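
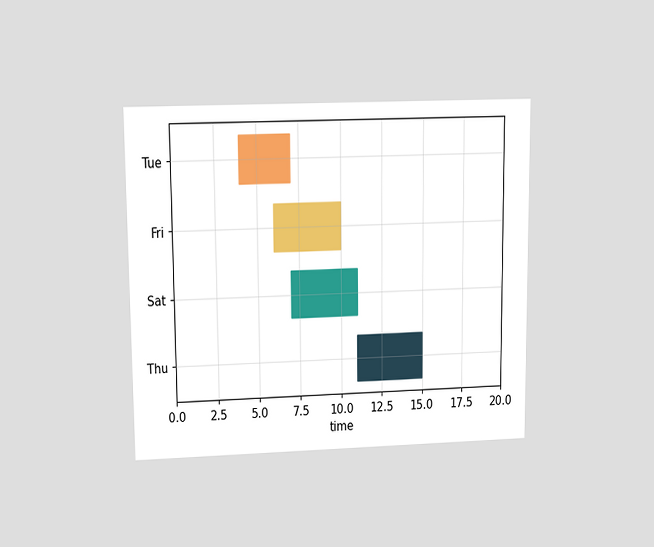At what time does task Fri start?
The chart is viewed at a slight angle. The Fri bar begins at t=6.

6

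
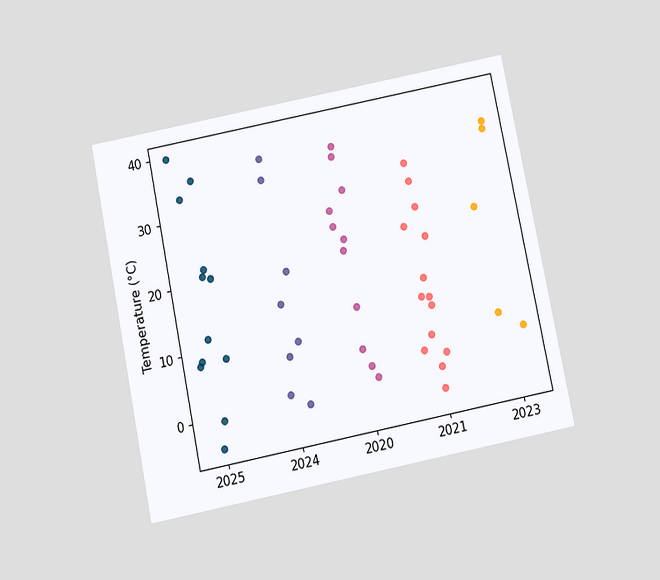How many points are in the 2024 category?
The chart is tilted about 11° counter-clockwise and viewed slightly from below. Counting the markers in the 2024 column gives 8.

8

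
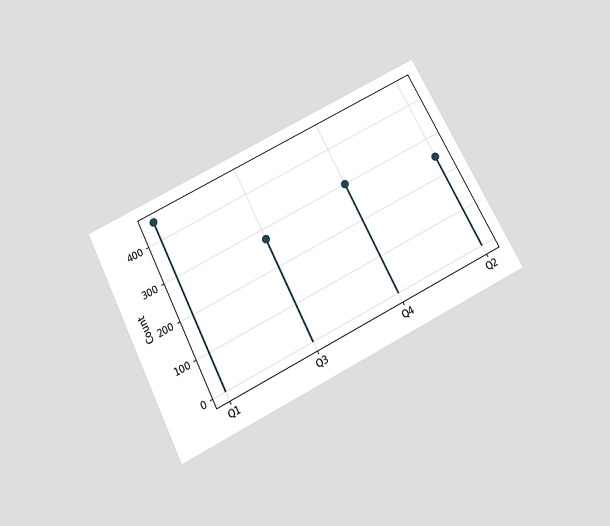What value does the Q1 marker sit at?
The chart is tilted about 27° counter-clockwise and viewed slightly from below. The Q1 marker sits at 450.

450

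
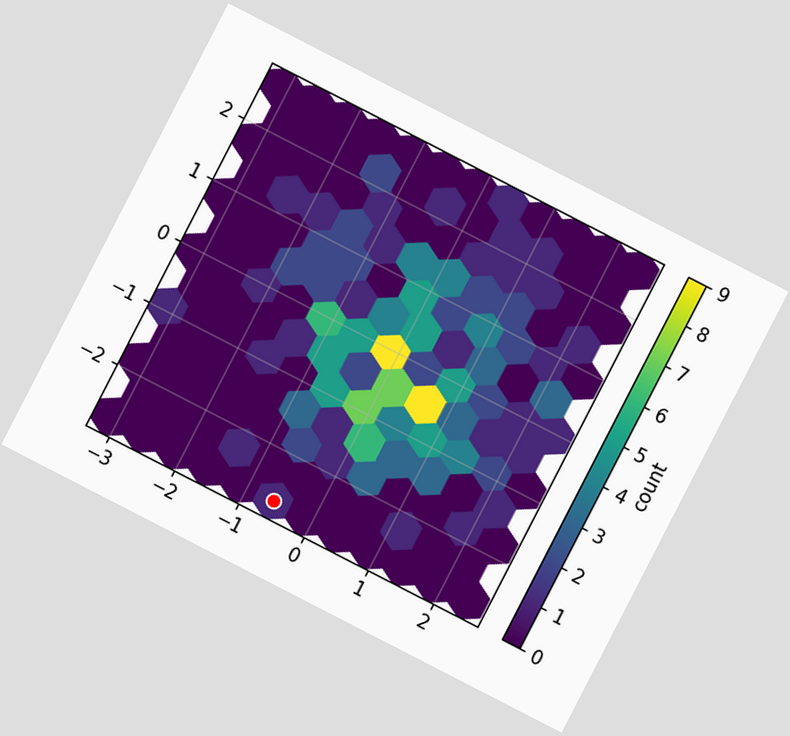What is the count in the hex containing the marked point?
1

The chart is tilted about 27° clockwise. The marked hex reads 1 on the colorbar.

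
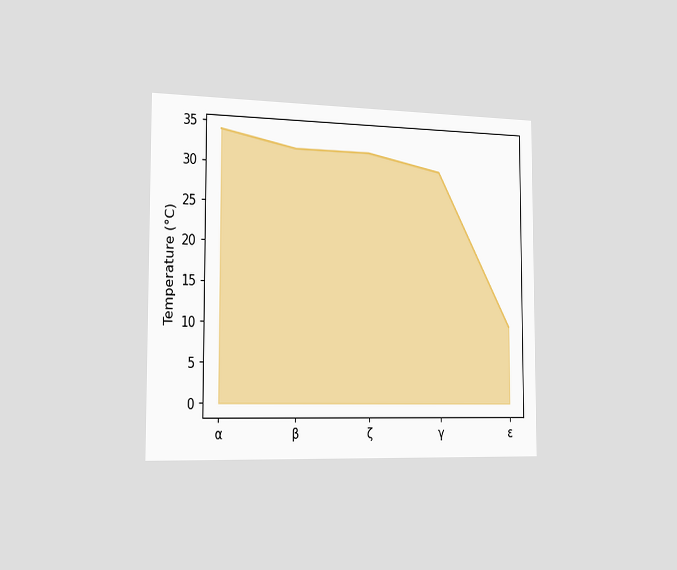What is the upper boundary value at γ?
30°C

The chart is viewed slightly from the left. At γ the upper boundary is at 30°C.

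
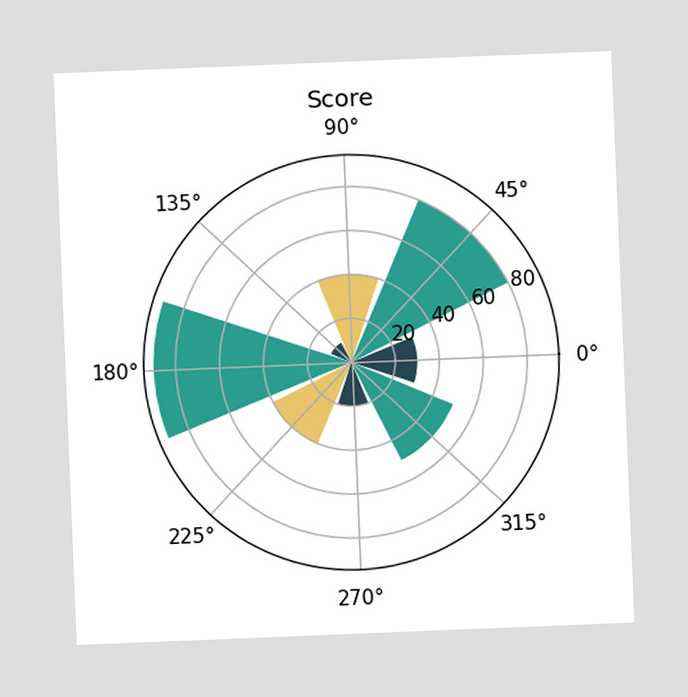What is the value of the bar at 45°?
80

The chart is tilted about 2° counter-clockwise. The bar at 45° reaches 80 on the radial axis.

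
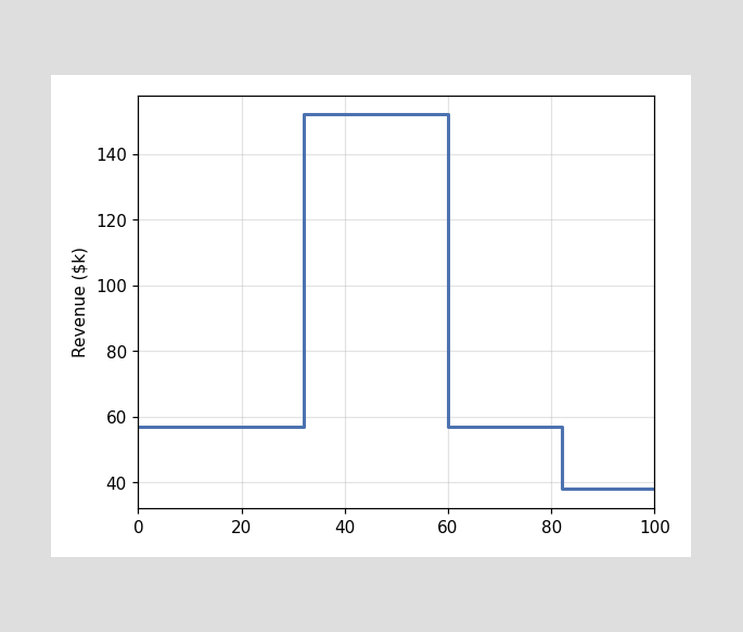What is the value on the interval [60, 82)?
$57k

On [60, 82) the step sits at $57k.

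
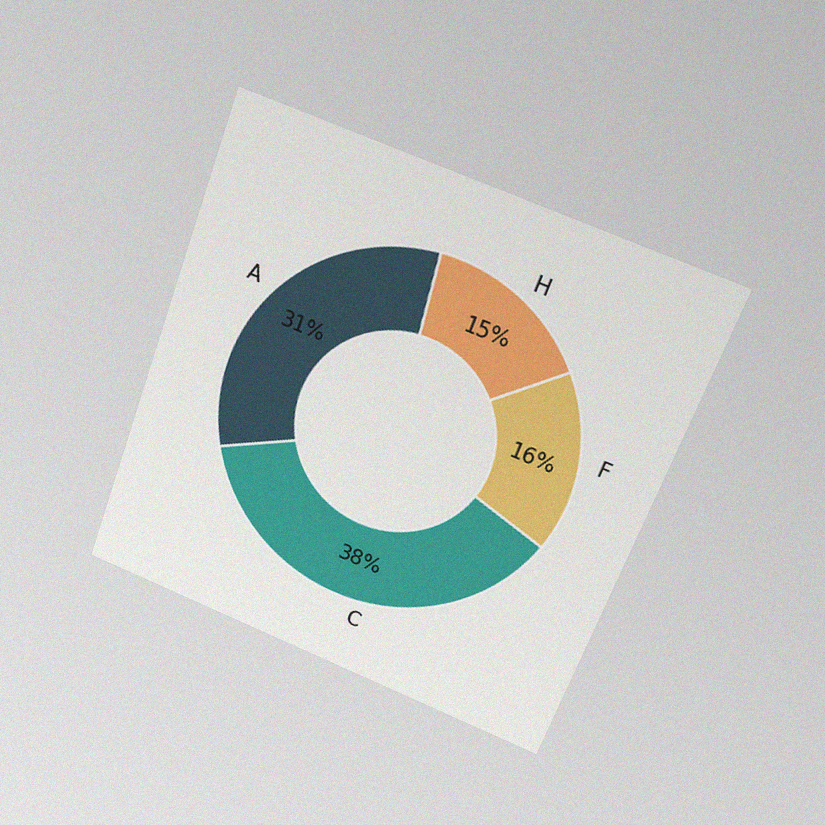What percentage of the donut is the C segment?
38%

The chart is tilted about 21° clockwise and viewed at a slight angle, with some photo noise. The C segment takes up 38% of the ring.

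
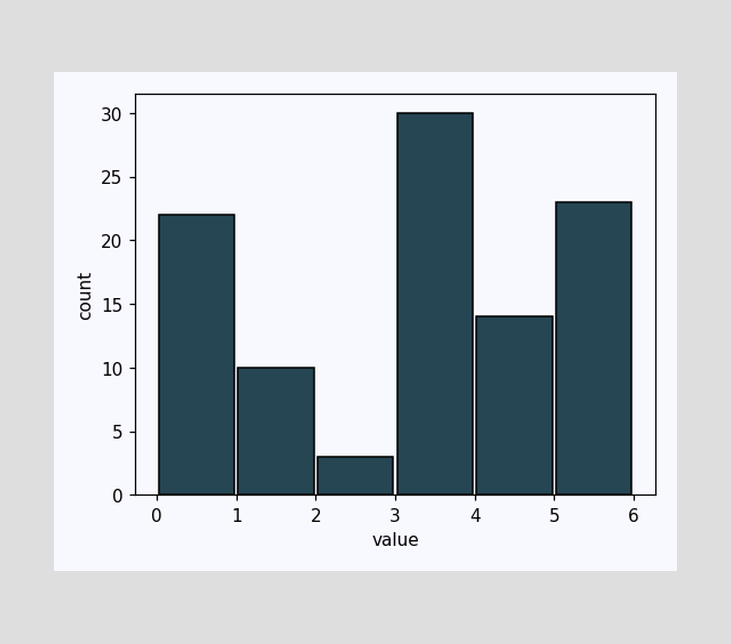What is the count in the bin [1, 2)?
10

The [1, 2) bin has height 10.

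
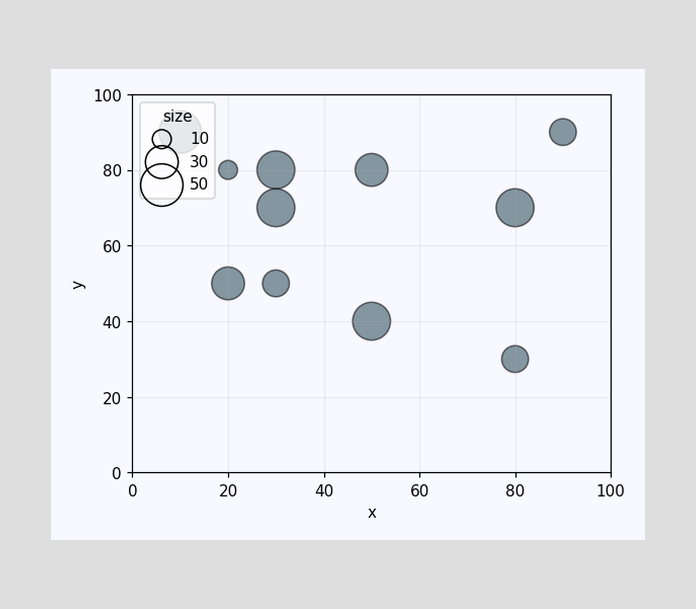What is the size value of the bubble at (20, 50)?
30

Matching the bubble at (20, 50) against the size legend gives 30.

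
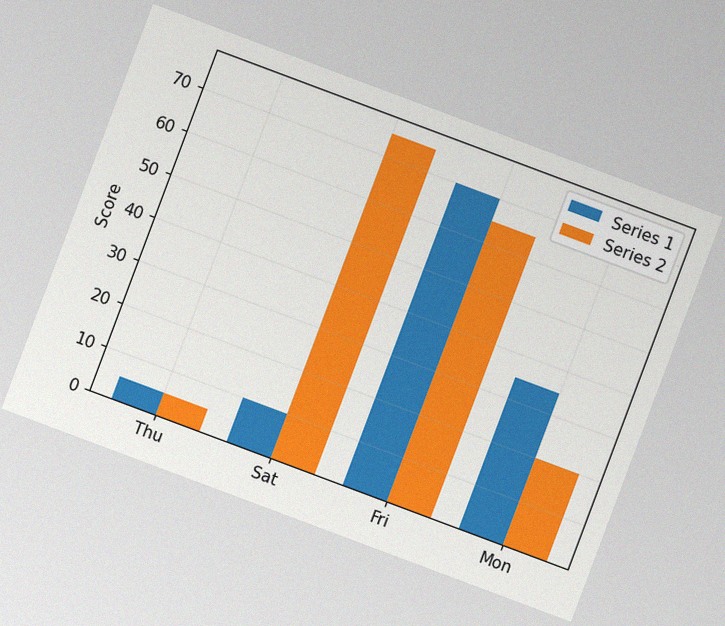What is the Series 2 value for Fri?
65

The chart is tilted about 21° clockwise, with some photo noise. The Series 2 bar at Fri reaches 65 on the y-axis.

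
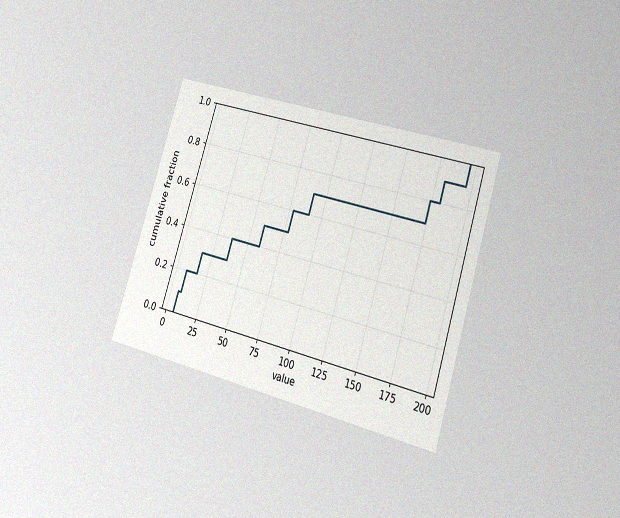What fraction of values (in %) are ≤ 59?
50%

The chart is tilted about 17° clockwise and viewed slightly from the right, with some photo noise. At x=59 the ECDF step is at 50%.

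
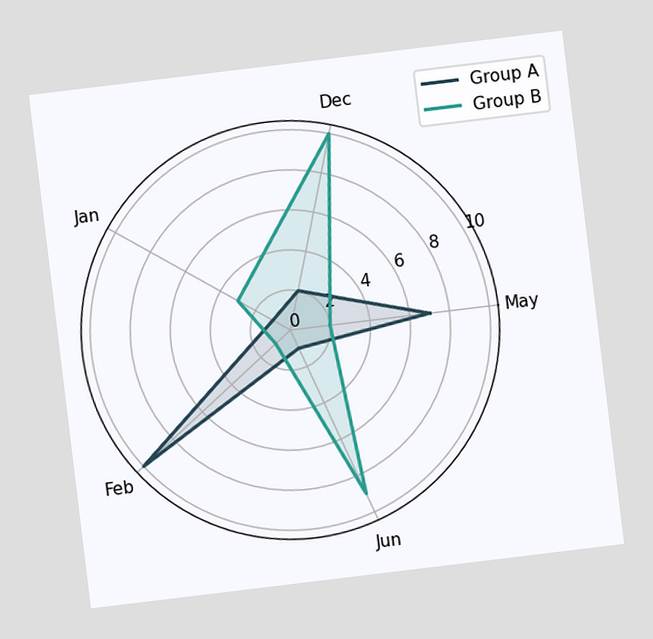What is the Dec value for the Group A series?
The chart is tilted about 7° counter-clockwise. On the Dec axis, Group A reaches 2.

2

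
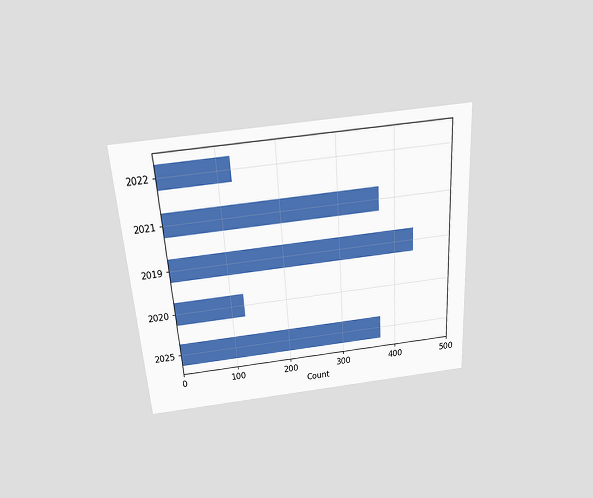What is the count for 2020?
124

The chart is tilted about 4° counter-clockwise and viewed slightly from above. Reading along the chart's x-axis, the 2020 bar reaches 124.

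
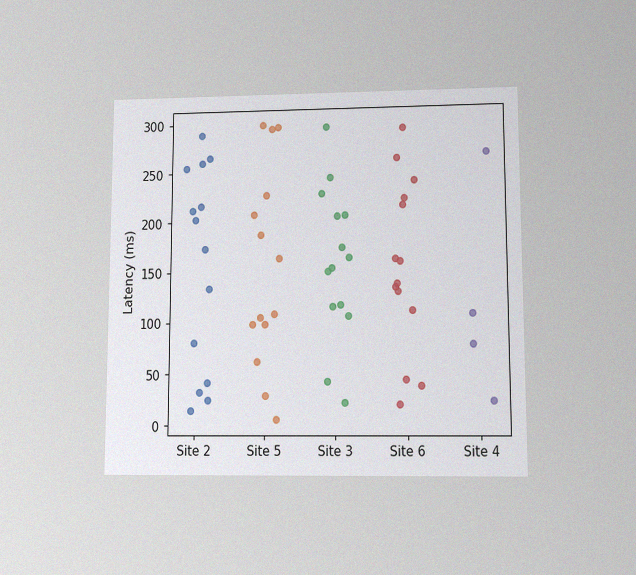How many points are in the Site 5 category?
The chart is viewed at a slight angle, with some photo noise. Counting the markers in the Site 5 column gives 14.

14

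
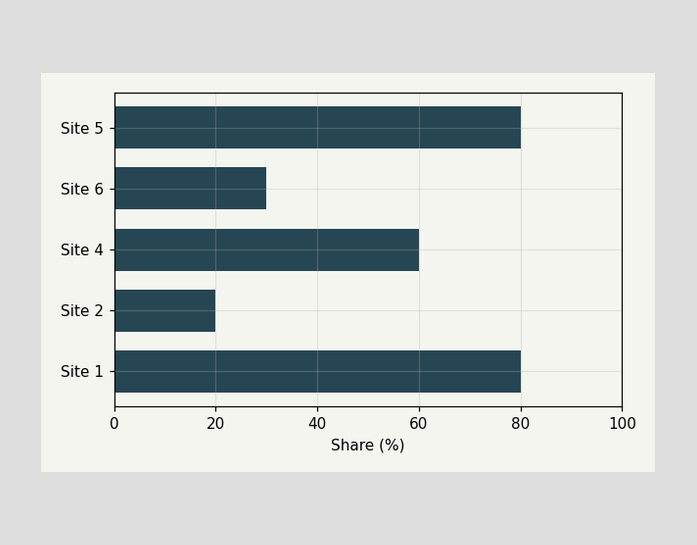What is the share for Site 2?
Reading along the chart's x-axis, the Site 2 bar reaches 20%.

20%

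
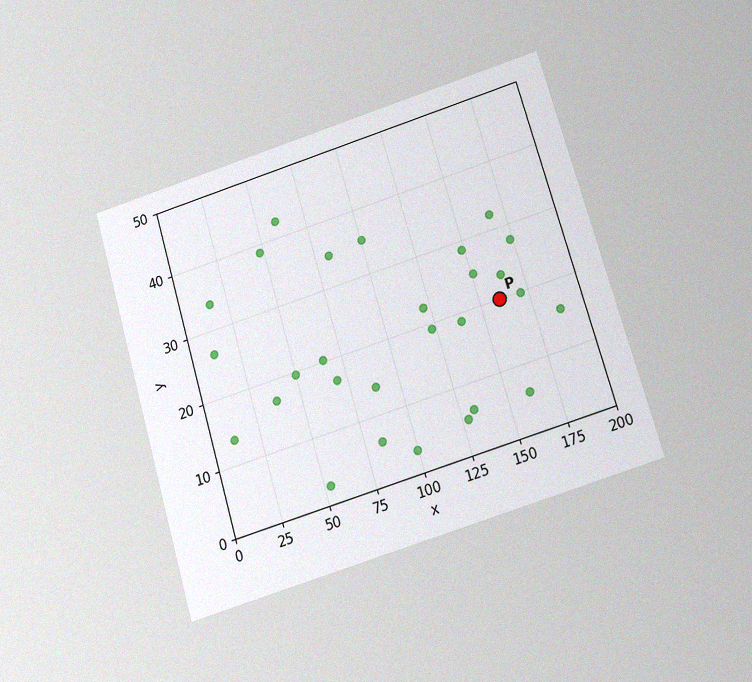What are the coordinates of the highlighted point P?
(160, 20)

The chart is tilted about 16° counter-clockwise and viewed slightly from below, with some photo noise. Following the gridlines from P to each axis, P sits at (160, 20).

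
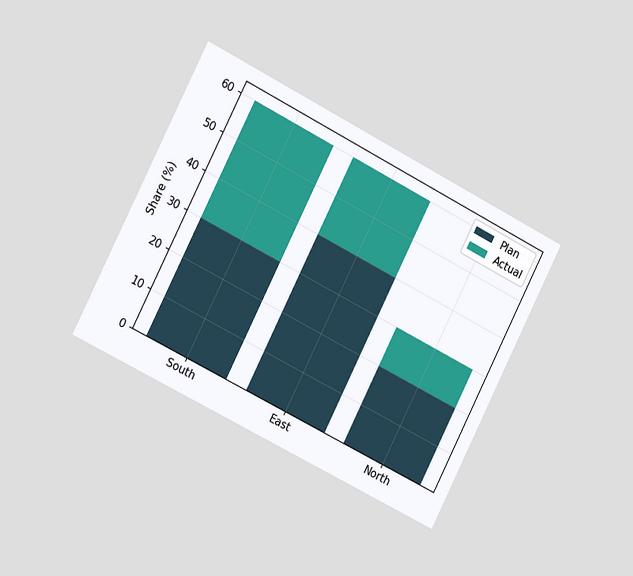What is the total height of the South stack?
60%

The chart is tilted about 27° clockwise and viewed slightly from the left. The South stack's top reaches 60% on the y-axis.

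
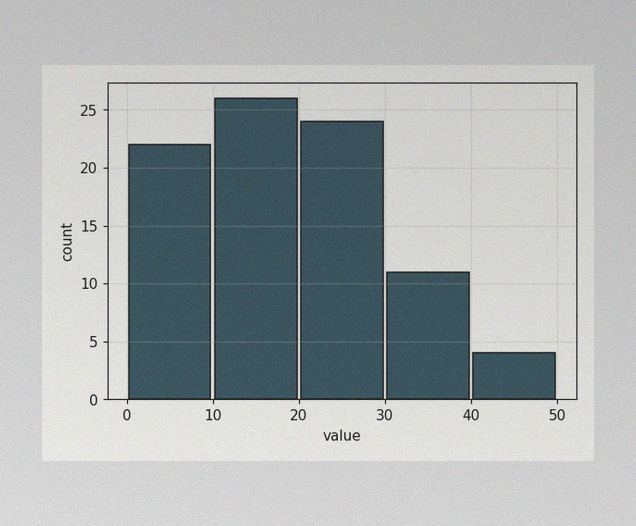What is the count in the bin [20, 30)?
The image has some photo noise and uneven lighting. The [20, 30) bin has height 24.

24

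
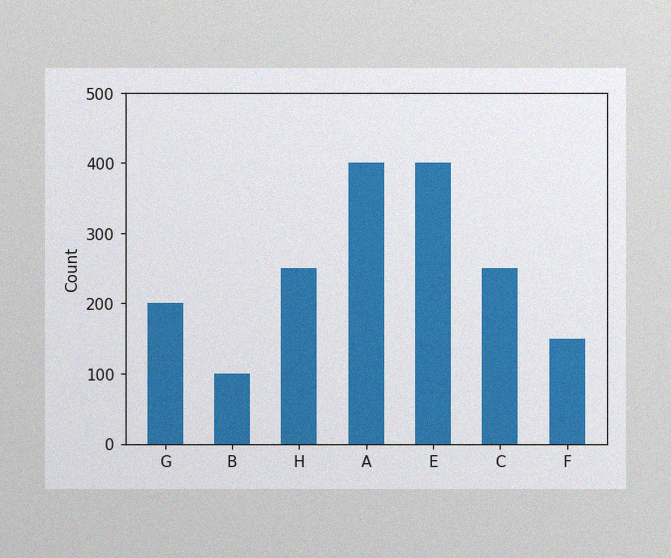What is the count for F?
The image has some photo noise and uneven lighting. Reading along the chart's y-axis, the F bar reaches 150.

150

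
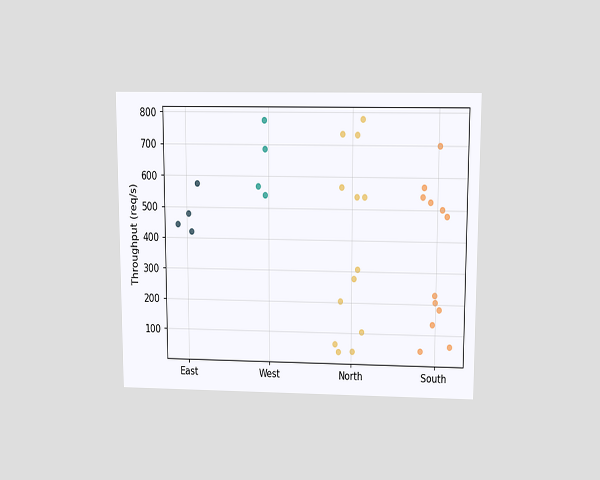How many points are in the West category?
4

The chart is viewed slightly from above. Counting the markers in the West column gives 4.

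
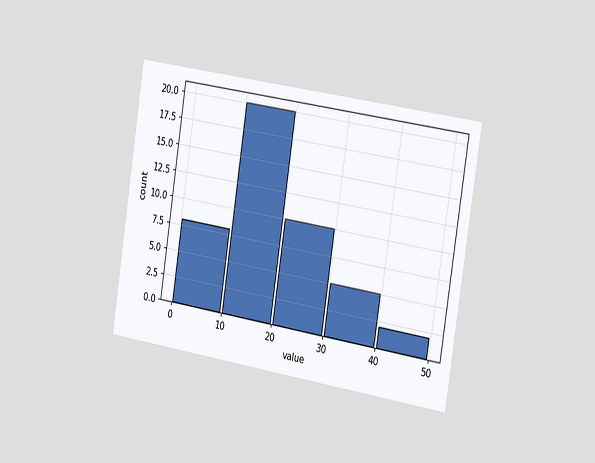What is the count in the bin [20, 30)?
10

The chart is tilted about 9° clockwise and viewed slightly from the right. The [20, 30) bin has height 10.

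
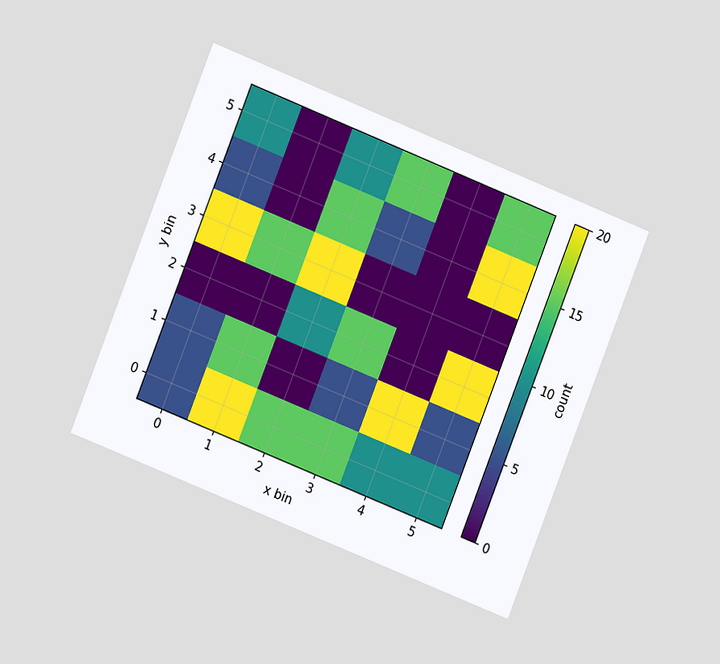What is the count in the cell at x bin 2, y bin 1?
0

The chart is tilted about 22° clockwise and viewed at a slight angle. Matching the cell (2, 1) against the colorbar gives 0.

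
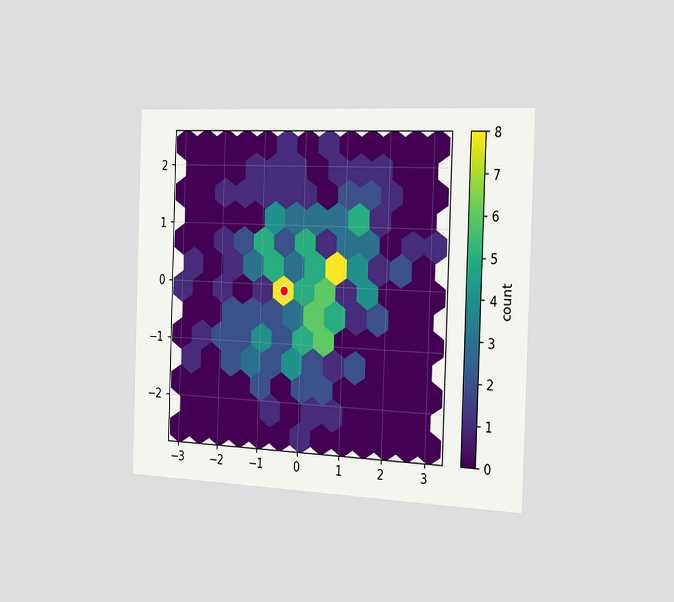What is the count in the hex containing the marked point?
8

The chart is viewed slightly from the right. The marked hex reads 8 on the colorbar.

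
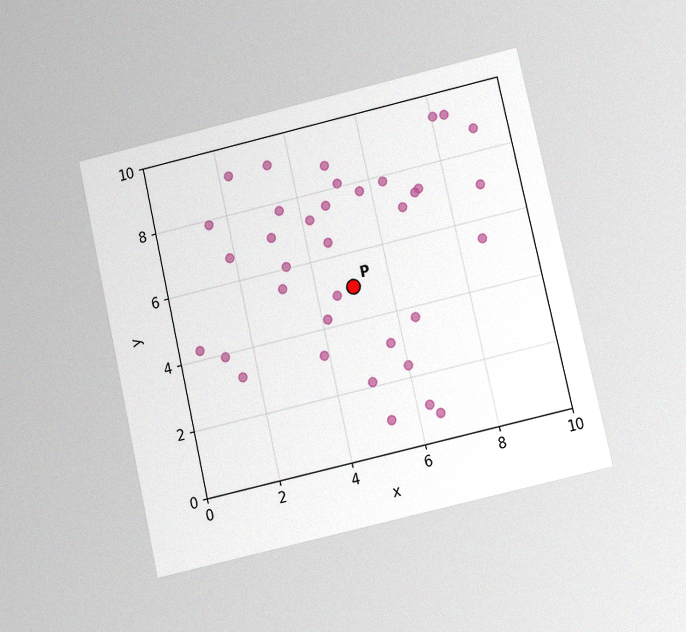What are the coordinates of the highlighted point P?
The chart is tilted about 13° counter-clockwise and viewed at a slight angle, with some photo noise. Following the gridlines from P to each axis, P sits at (5, 5).

(5, 5)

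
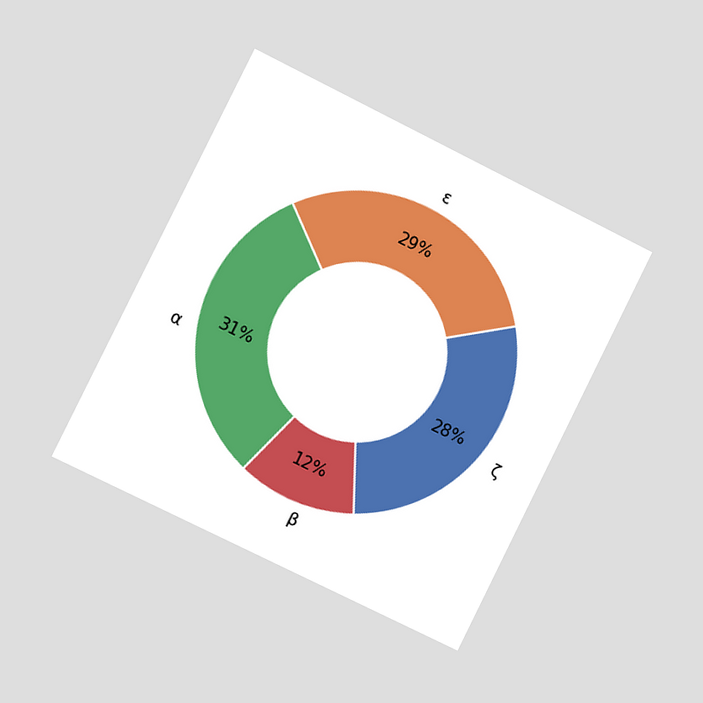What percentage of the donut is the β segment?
The chart is tilted about 26° clockwise and viewed slightly from the left. The β segment takes up 12% of the ring.

12%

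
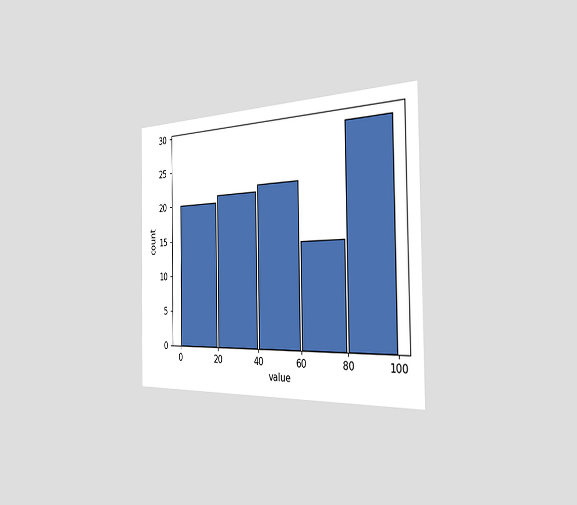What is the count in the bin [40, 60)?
22

The chart is viewed slightly from the right. The [40, 60) bin has height 22.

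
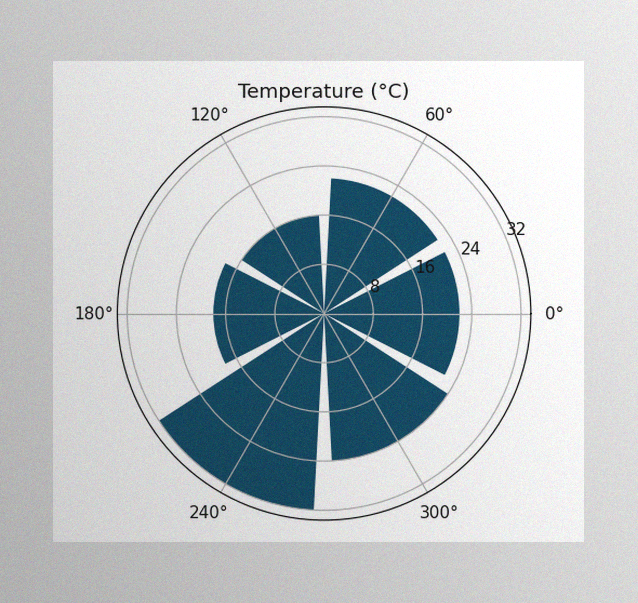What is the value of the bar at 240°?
32°C

The image has some photo noise and uneven lighting. The bar at 240° reaches 32°C on the radial axis.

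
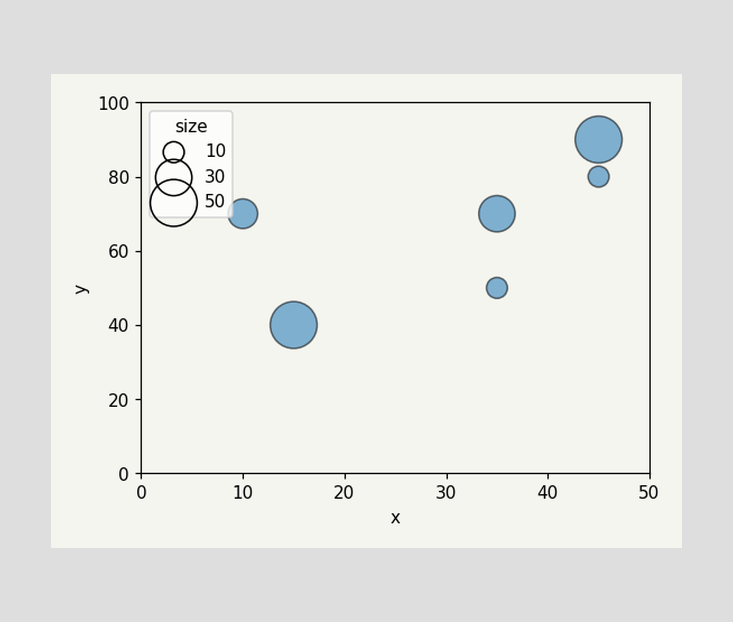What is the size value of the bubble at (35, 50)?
Matching the bubble at (35, 50) against the size legend gives 10.

10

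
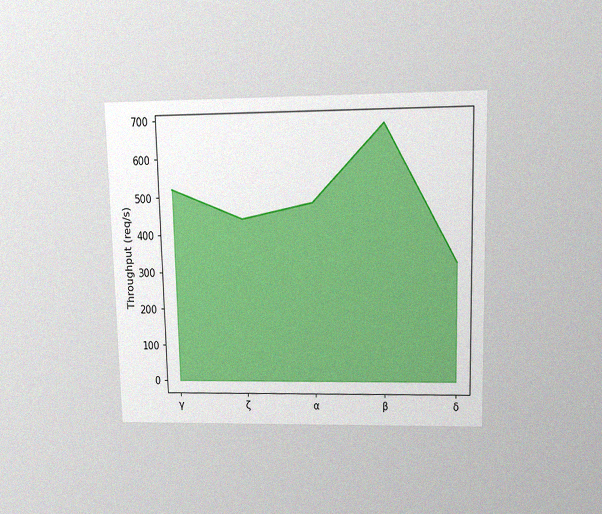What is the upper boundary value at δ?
The chart is viewed slightly from above, with some photo noise. At δ the upper boundary is at 320req/s.

320req/s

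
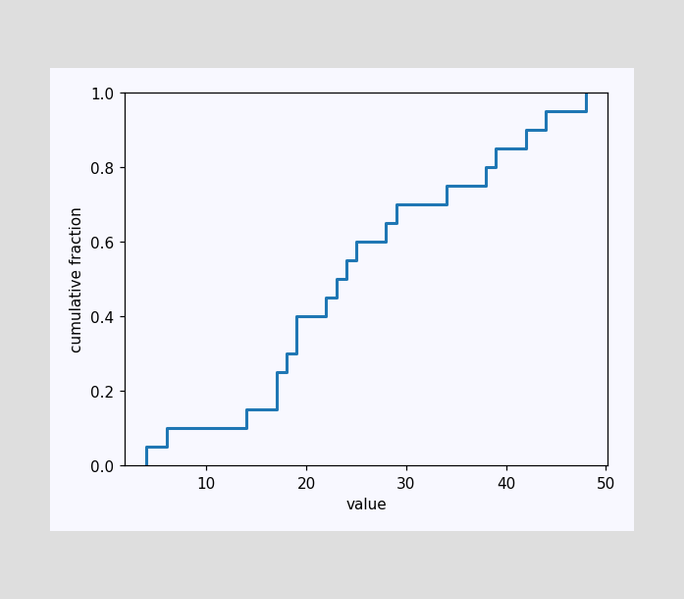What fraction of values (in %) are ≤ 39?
85%

At x=39 the ECDF step is at 85%.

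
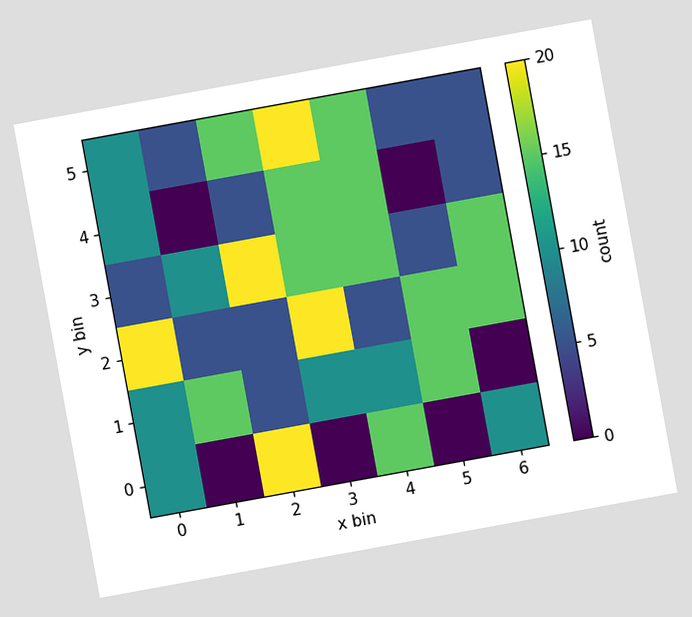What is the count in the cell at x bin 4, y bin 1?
10

The chart is tilted about 10° counter-clockwise. Matching the cell (4, 1) against the colorbar gives 10.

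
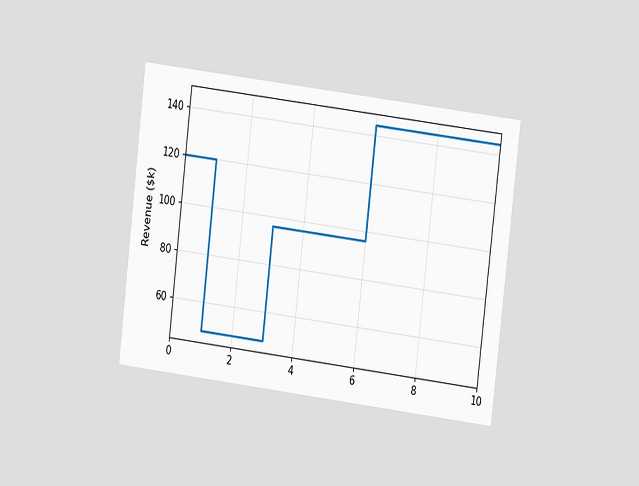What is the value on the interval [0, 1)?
The chart is tilted about 7° clockwise and viewed at a slight angle. On [0, 1) the step sits at $120k.

$120k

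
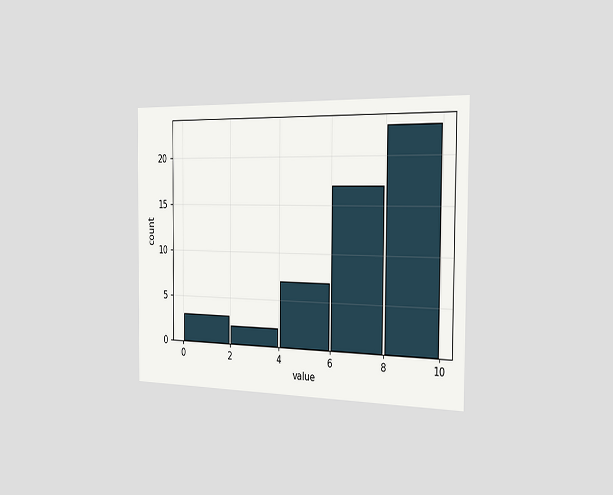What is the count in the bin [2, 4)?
The chart is viewed slightly from the right. The [2, 4) bin has height 2.

2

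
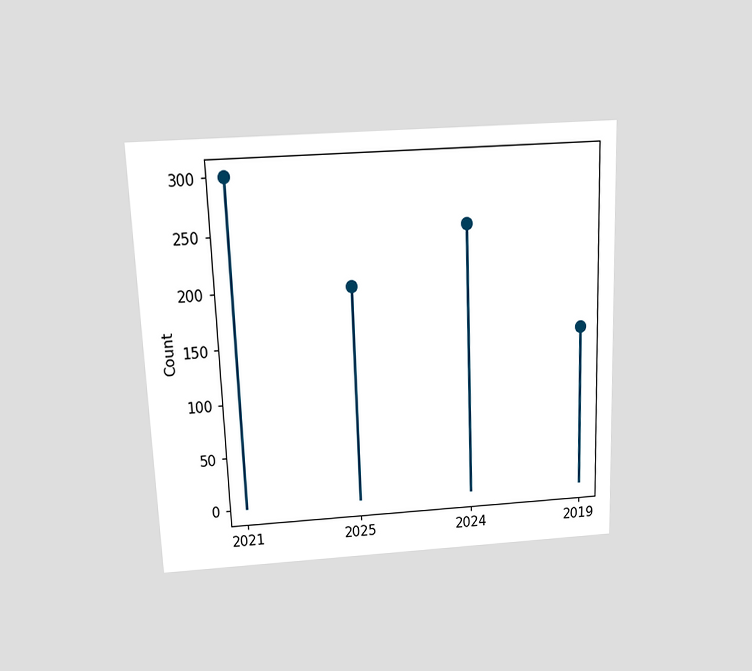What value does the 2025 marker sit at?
The chart is tilted about 2° counter-clockwise and viewed slightly from above. The 2025 marker sits at 200.

200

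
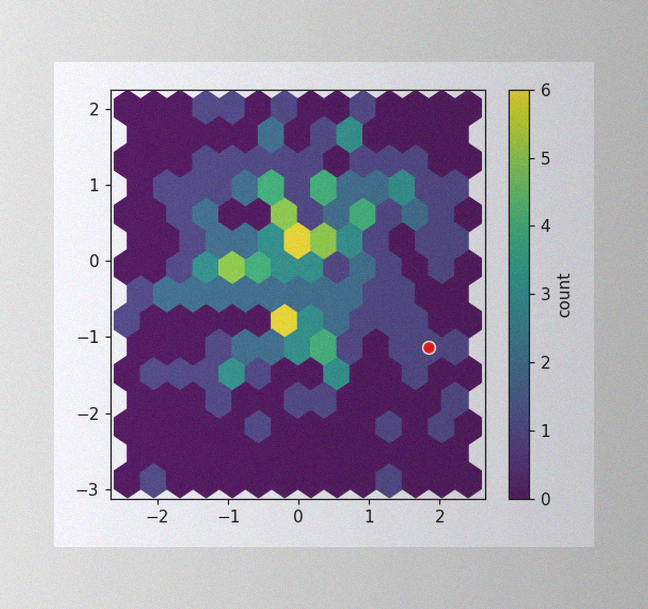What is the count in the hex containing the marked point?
The image has some photo noise and uneven lighting. The marked hex reads 1 on the colorbar.

1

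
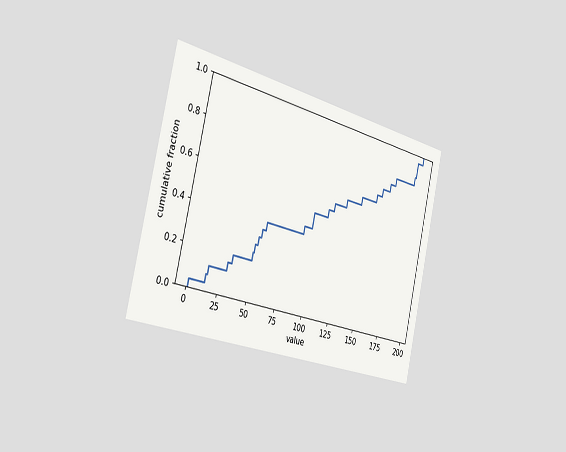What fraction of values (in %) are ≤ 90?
The chart is tilted about 13° clockwise and viewed slightly from the left. At x=90 the ECDF step is at 44%.

44%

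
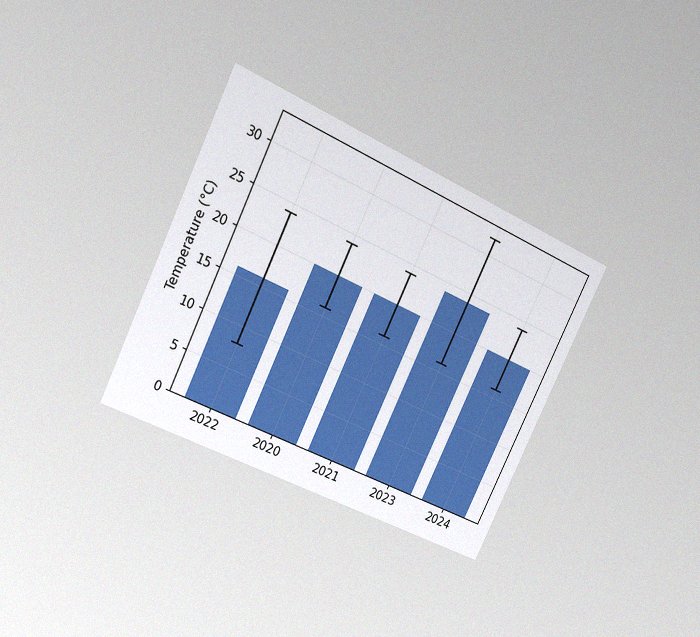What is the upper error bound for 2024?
24°C

The chart is tilted about 26° clockwise and viewed at a slight angle, with some photo noise. The 2024 bar's upper whisker reaches 24°C.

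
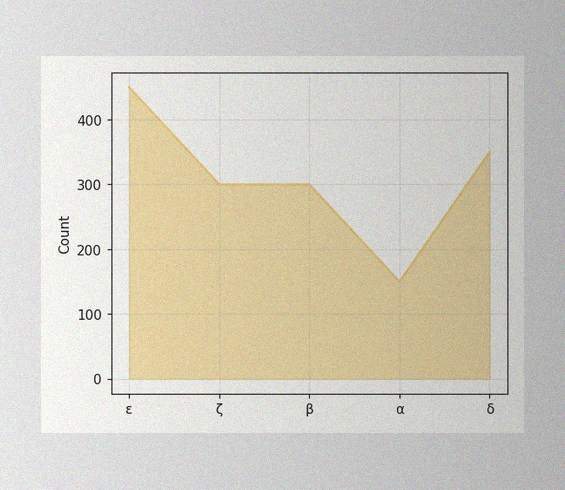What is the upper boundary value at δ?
The image has some photo noise and uneven lighting. At δ the upper boundary is at 350.

350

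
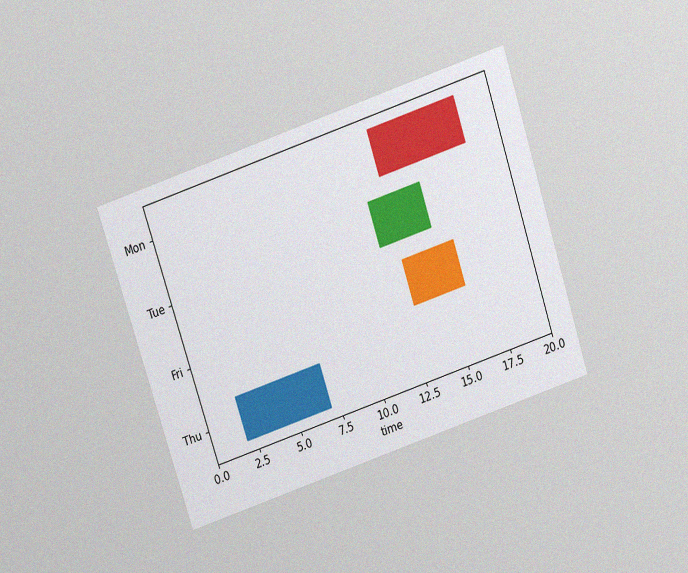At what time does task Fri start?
The chart is tilted about 18° counter-clockwise and viewed slightly from above, with some photo noise. The Fri bar begins at t=13.

13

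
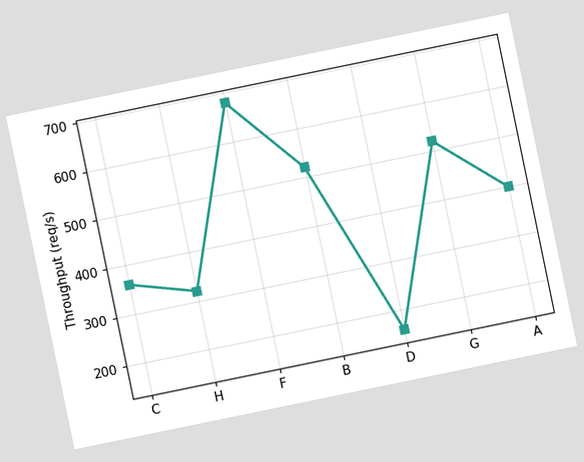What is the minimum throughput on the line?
The chart is tilted about 12° counter-clockwise. The lowest point is at D, and reading across to the y-axis gives 160req/s.

160req/s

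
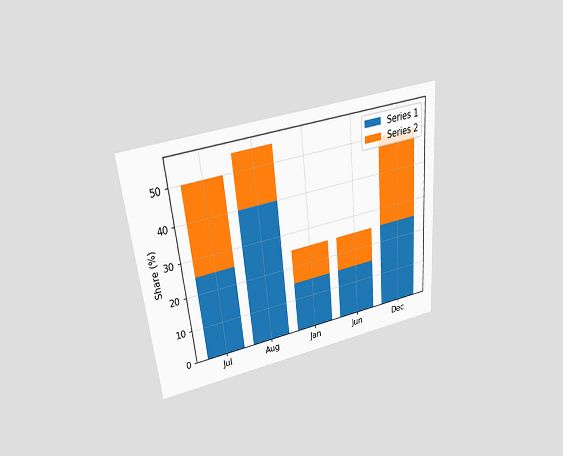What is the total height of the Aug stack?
The chart is tilted about 5° counter-clockwise and viewed slightly from above. The Aug stack's top reaches 55% on the y-axis.

55%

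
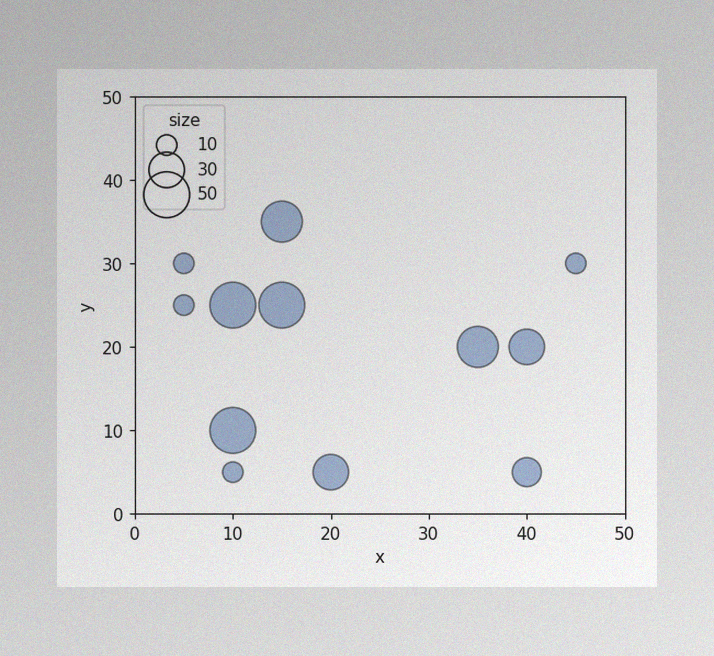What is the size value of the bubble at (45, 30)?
10

The image has some photo noise and uneven lighting. Matching the bubble at (45, 30) against the size legend gives 10.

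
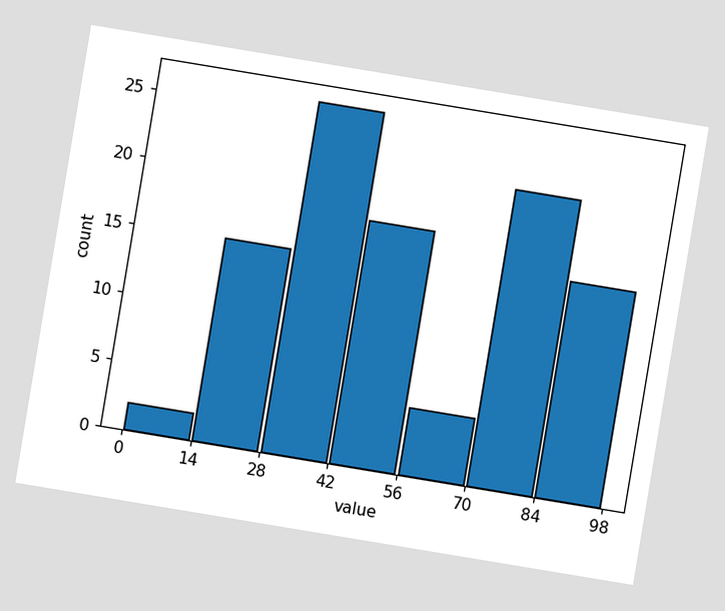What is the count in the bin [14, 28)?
The chart is tilted about 9° clockwise. The [14, 28) bin has height 15.

15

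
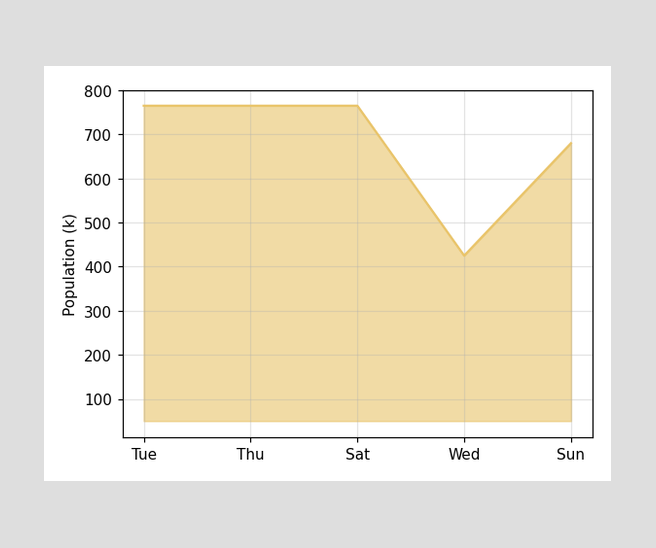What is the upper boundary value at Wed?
425k

At Wed the upper boundary is at 425k.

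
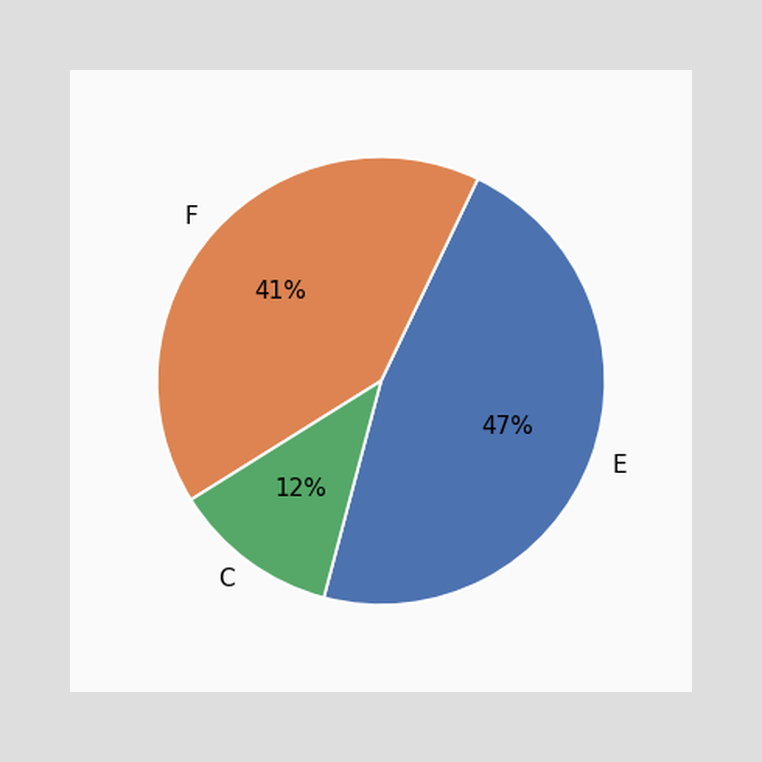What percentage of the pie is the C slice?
12%

The C slice takes up 12% of the pie.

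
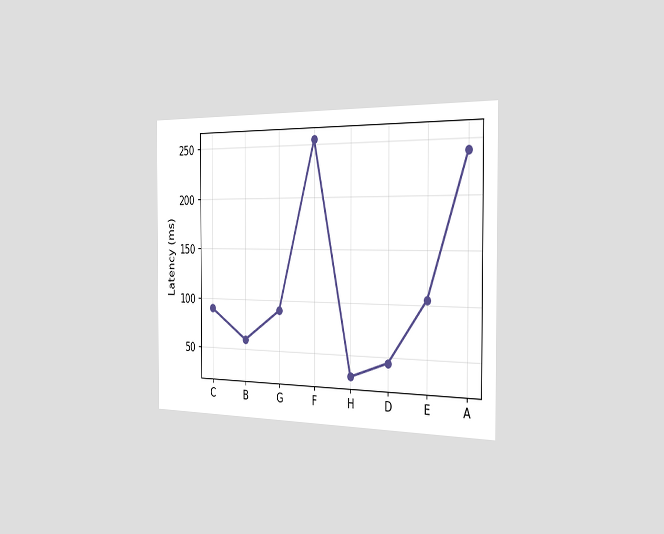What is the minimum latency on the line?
30ms

The chart is viewed slightly from the right. The lowest point is at H, and reading across to the y-axis gives 30ms.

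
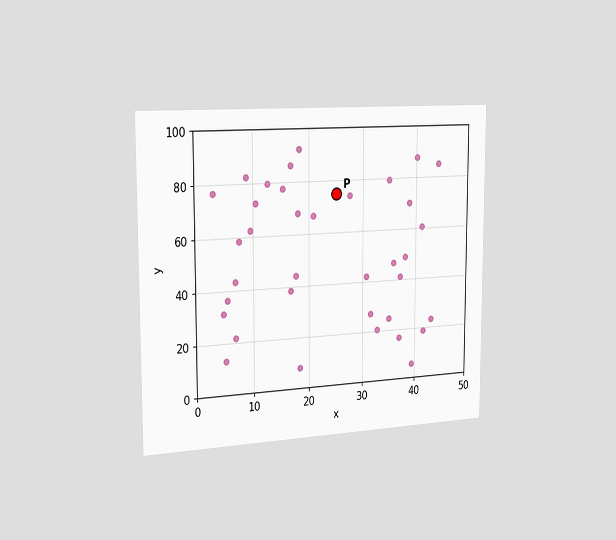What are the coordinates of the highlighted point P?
(25, 75)

The chart is viewed slightly from the left. Following the gridlines from P to each axis, P sits at (25, 75).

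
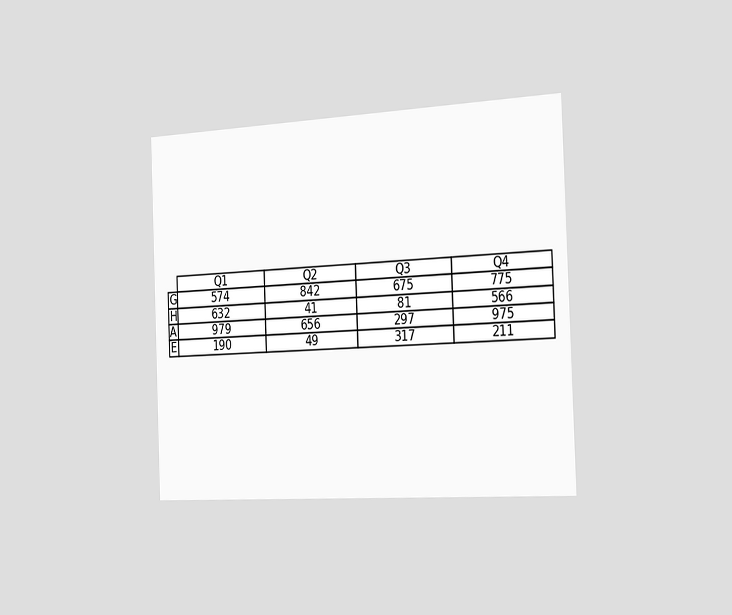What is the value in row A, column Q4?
The chart is tilted about 2° counter-clockwise and viewed slightly from the right. The (A, Q4) cell reads 975.

975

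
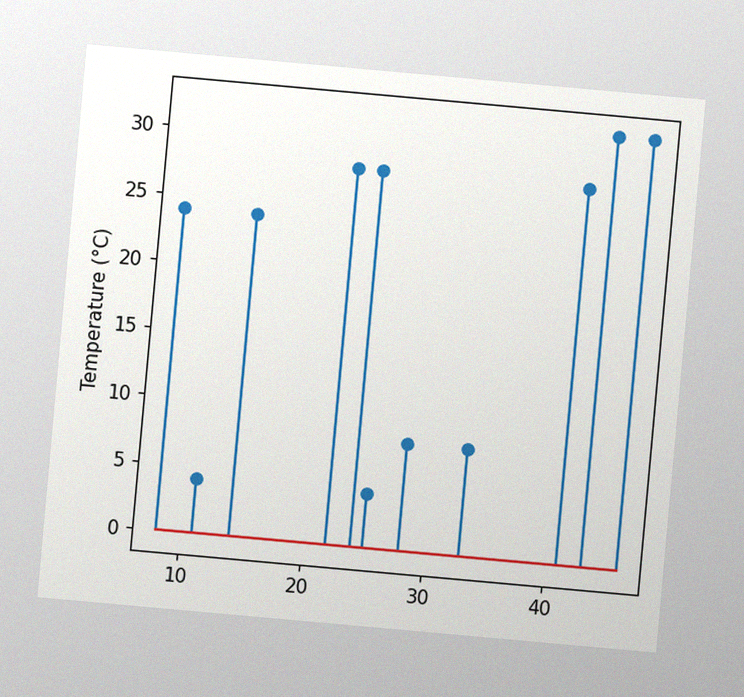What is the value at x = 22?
28°C

The chart is tilted about 5° clockwise, with some photo noise. The stem at x=22 reaches 28°C.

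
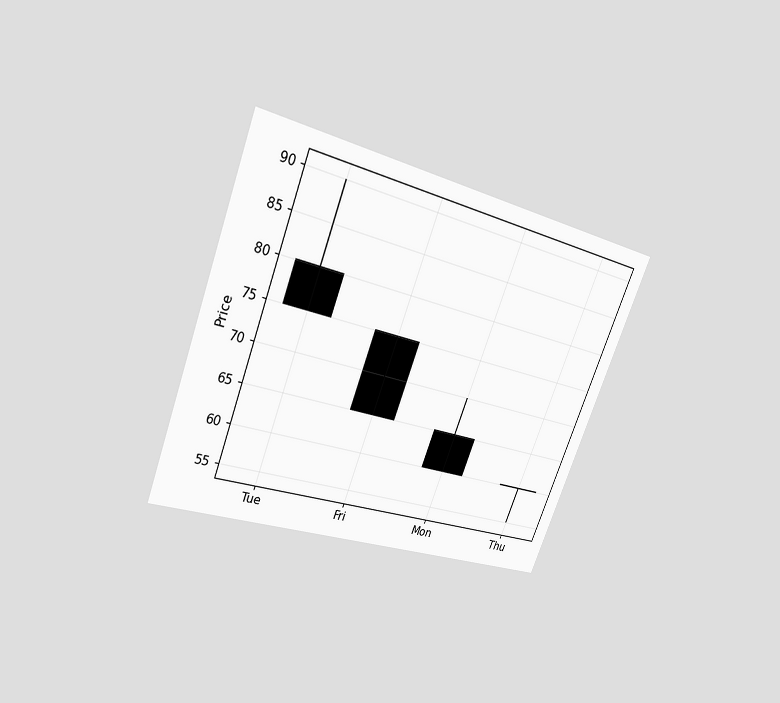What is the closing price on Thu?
The chart is tilted about 21° clockwise and viewed at a slight angle. The Thu candle closes at 60.

60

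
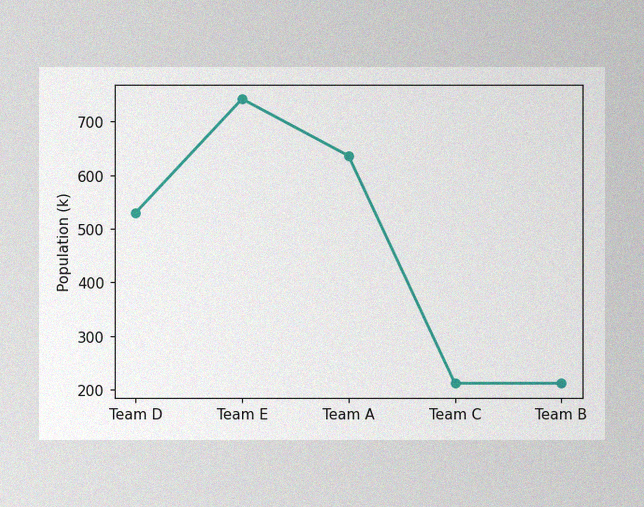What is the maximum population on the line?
742k

The image has some photo noise and uneven lighting. The highest point is at Team E, and reading across to the y-axis gives 742k.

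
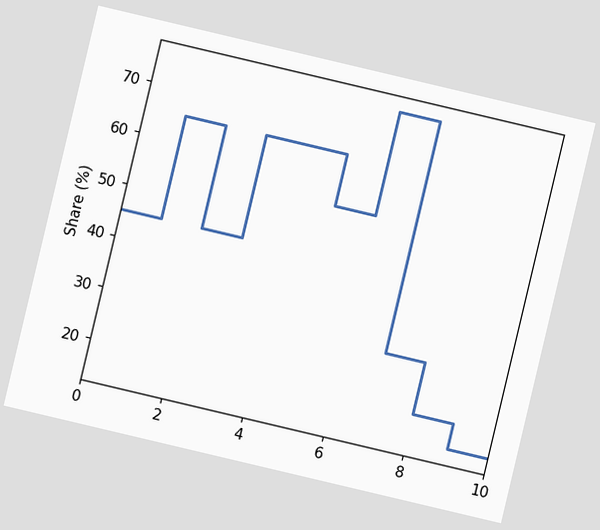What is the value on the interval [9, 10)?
The chart is tilted about 13° clockwise. On [9, 10) the step sits at 15%.

15%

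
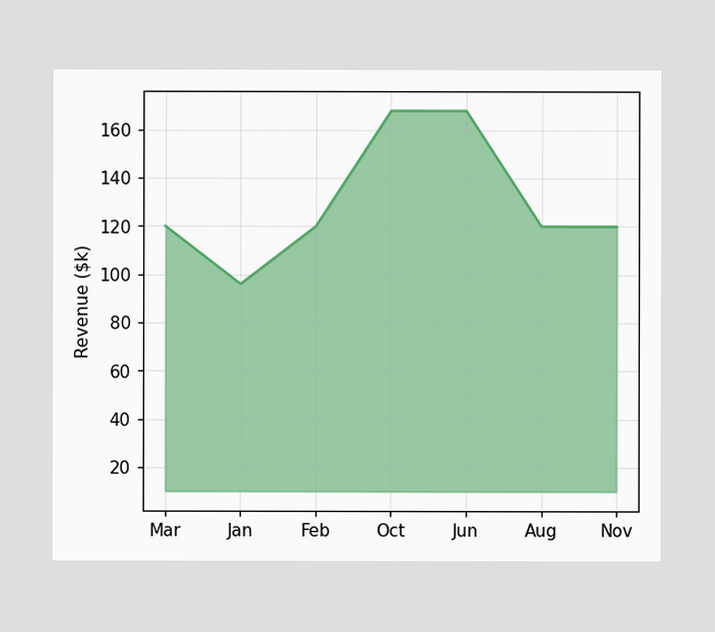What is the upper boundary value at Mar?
At Mar the upper boundary is at $120k.

$120k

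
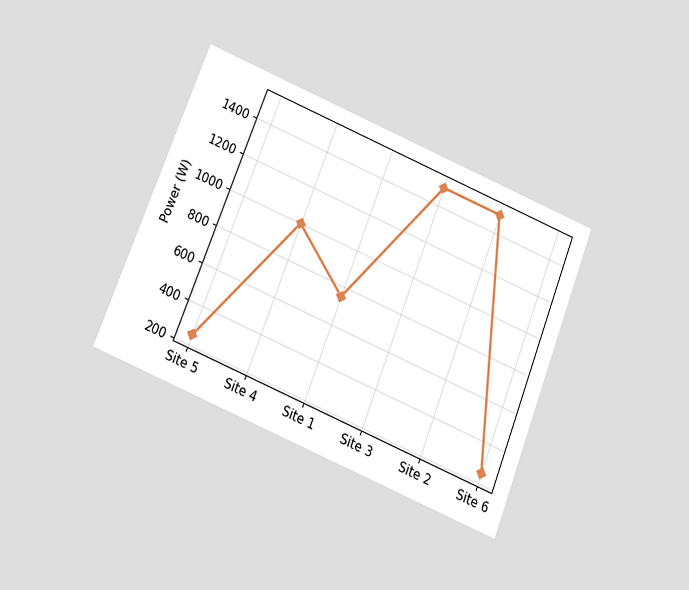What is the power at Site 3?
The chart is tilted about 22° clockwise and viewed slightly from below. At Site 3, the line is at 1500W.

1500W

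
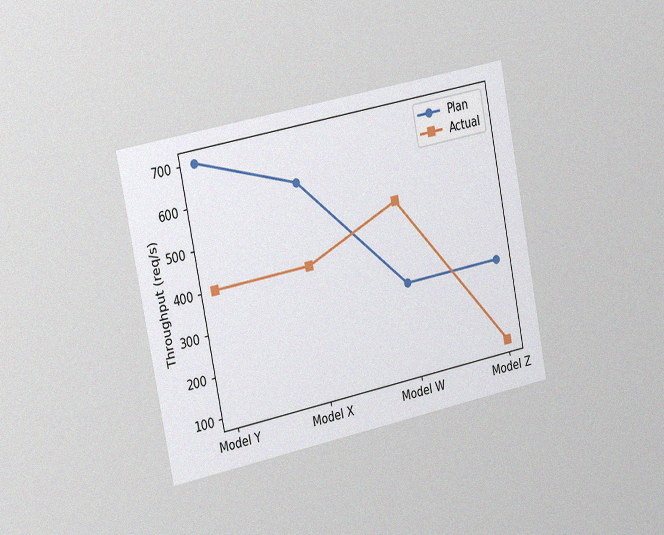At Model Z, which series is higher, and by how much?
Plan, by 200req/s

The chart is tilted about 11° counter-clockwise and viewed slightly from the left, with some photo noise. At Model Z, Plan sits above the other line by 200req/s.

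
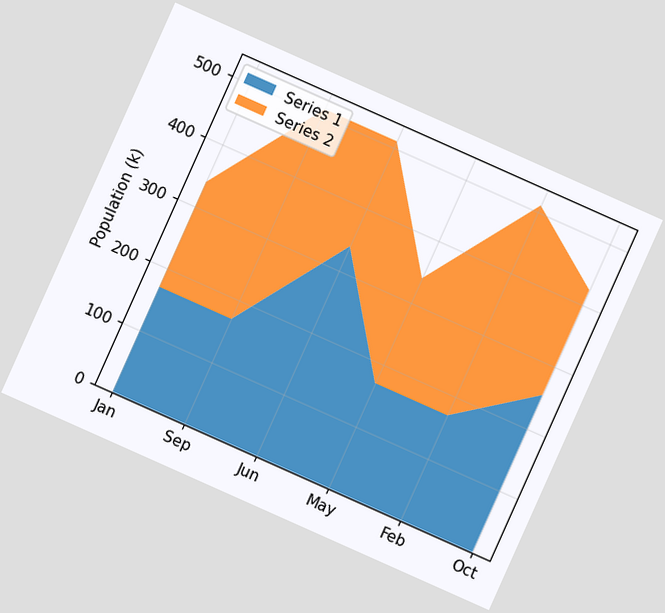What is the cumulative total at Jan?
340k

The chart is tilted about 24° clockwise. The stacked total at Jan reaches 340k.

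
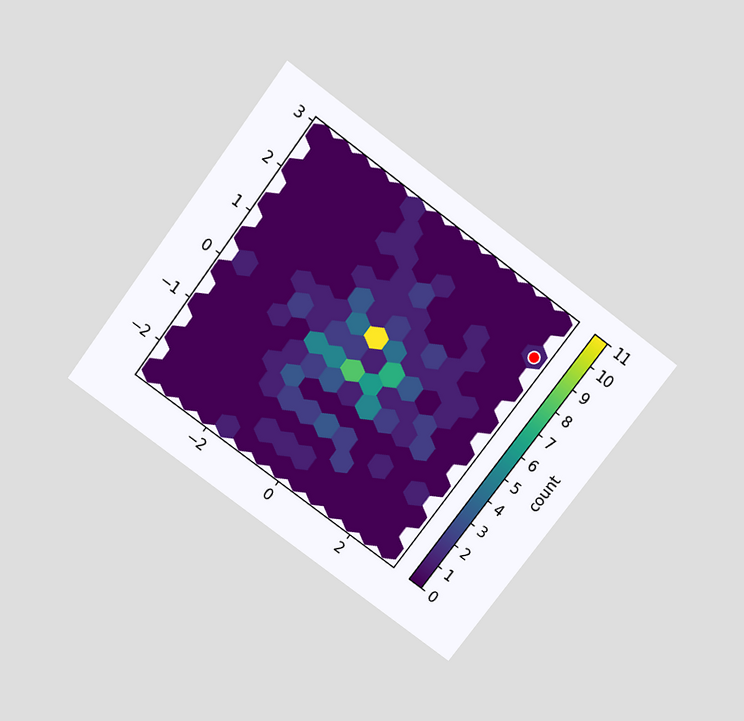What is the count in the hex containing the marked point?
1

The chart is tilted about 37° clockwise and viewed slightly from above. The marked hex reads 1 on the colorbar.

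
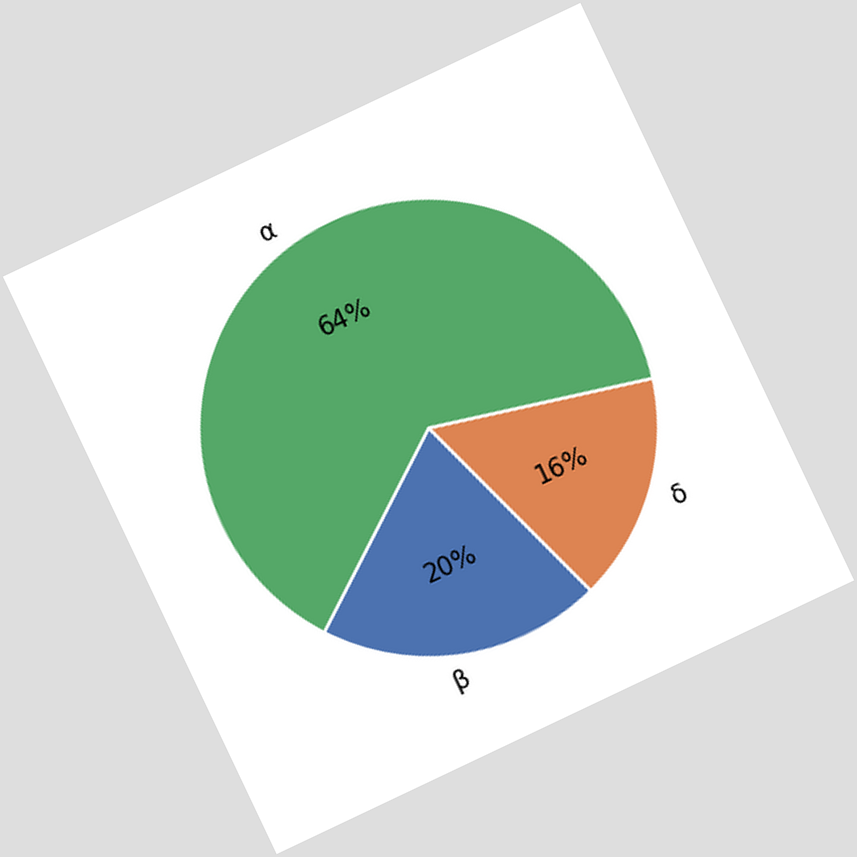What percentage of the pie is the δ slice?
The chart is tilted about 25° counter-clockwise. The δ slice takes up 16% of the pie.

16%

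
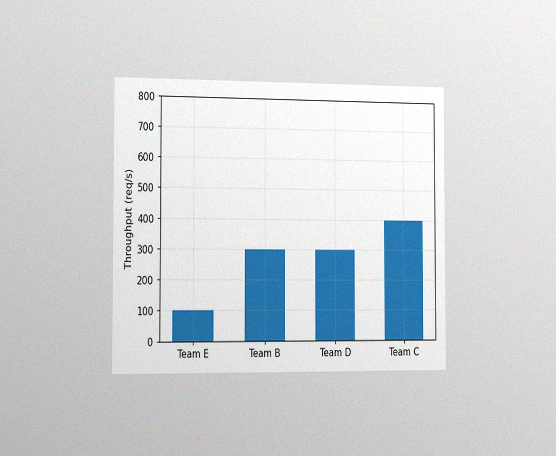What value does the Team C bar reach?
400req/s

The chart is viewed slightly from the left, with some photo noise. Reading along the chart's y-axis, the Team C bar reaches 400req/s.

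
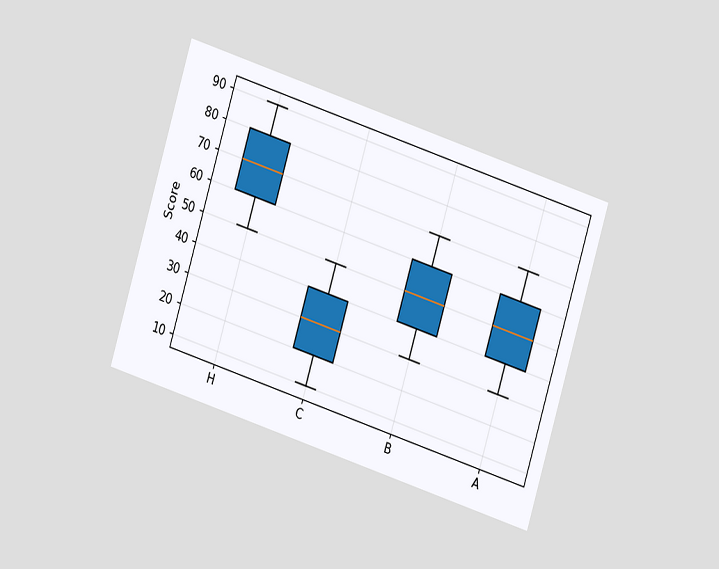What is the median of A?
50

The chart is tilted about 17° clockwise and viewed at a slight angle. The median line in the A box sits at 50.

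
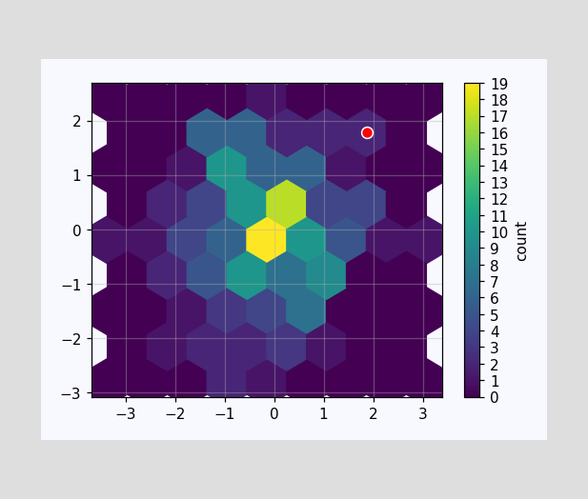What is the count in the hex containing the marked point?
2

The marked hex reads 2 on the colorbar.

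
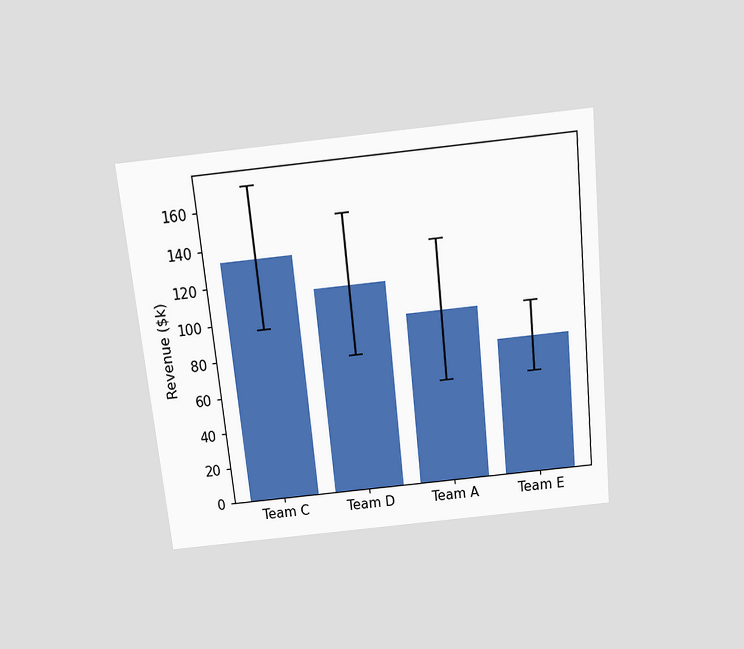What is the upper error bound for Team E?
The chart is tilted about 6° counter-clockwise and viewed slightly from above. The Team E bar's upper whisker reaches $95k.

$95k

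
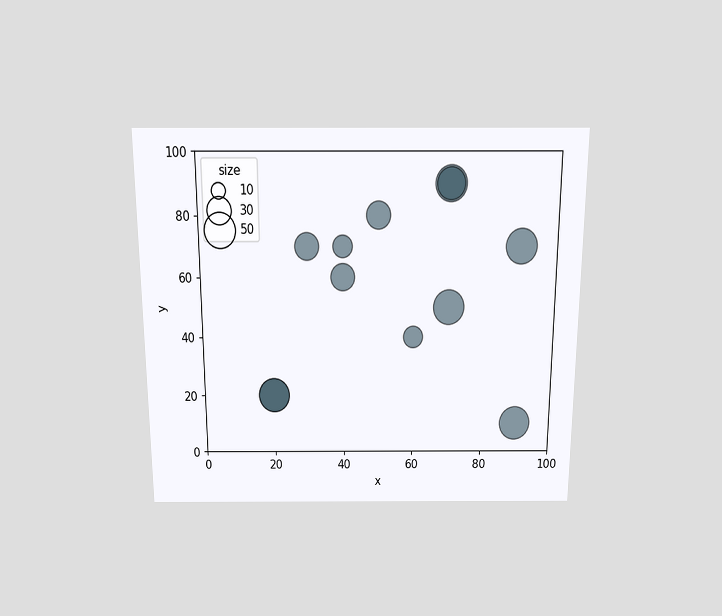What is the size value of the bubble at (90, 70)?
The chart is viewed slightly from above. Matching the bubble at (90, 70) against the size legend gives 50.

50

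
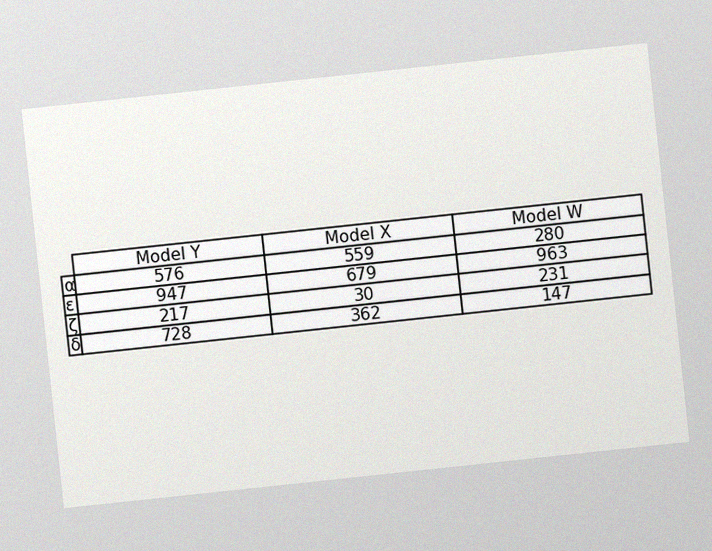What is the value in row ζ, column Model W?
231

The chart is tilted about 6° counter-clockwise, with some photo noise. The (ζ, Model W) cell reads 231.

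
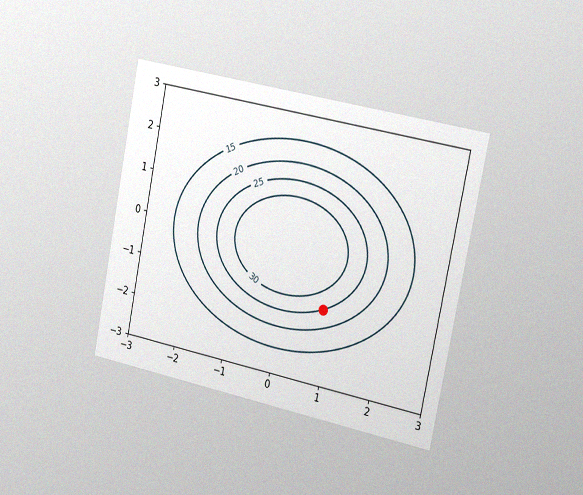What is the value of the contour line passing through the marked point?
25

The chart is tilted about 11° clockwise and viewed slightly from the right, with some photo noise. The marked point sits on the contour labelled 25.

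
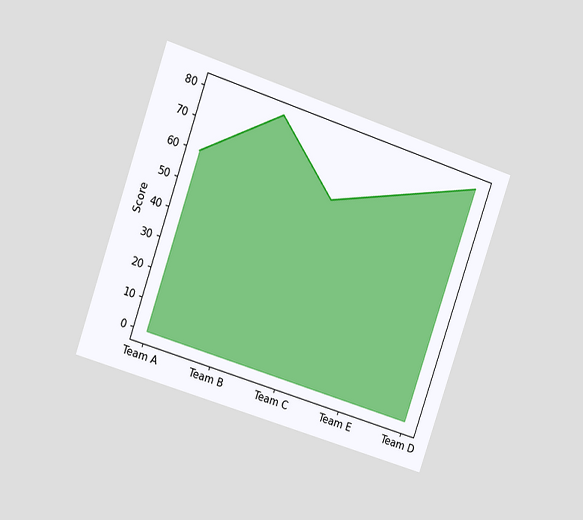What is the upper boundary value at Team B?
The chart is tilted about 19° clockwise and viewed slightly from the left. At Team B the upper boundary is at 80.

80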